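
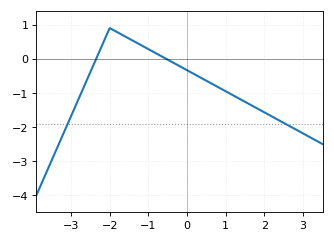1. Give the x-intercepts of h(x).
-2.3, -0.5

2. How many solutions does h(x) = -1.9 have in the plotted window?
2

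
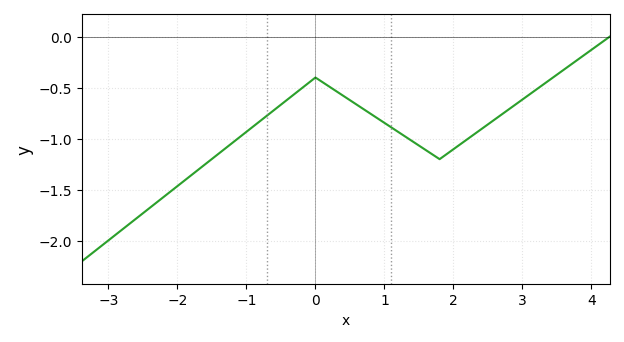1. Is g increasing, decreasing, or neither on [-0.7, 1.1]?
neither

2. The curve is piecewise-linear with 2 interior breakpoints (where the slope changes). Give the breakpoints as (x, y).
(0, -0.4); (1.8, -1.2)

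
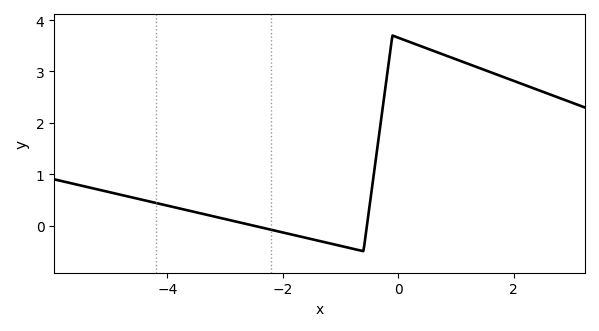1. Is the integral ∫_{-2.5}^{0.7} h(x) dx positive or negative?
positive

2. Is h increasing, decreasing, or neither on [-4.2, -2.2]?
decreasing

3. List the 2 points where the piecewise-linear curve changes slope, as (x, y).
(-0.6, -0.5); (-0.1, 3.7)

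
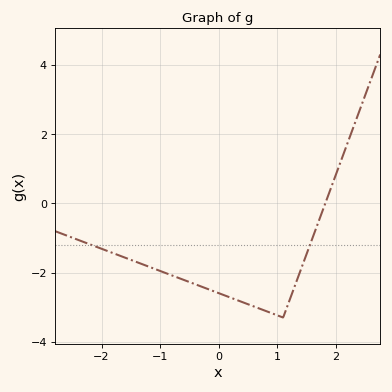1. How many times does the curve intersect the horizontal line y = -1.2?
2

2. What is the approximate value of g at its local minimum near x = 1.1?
-3.2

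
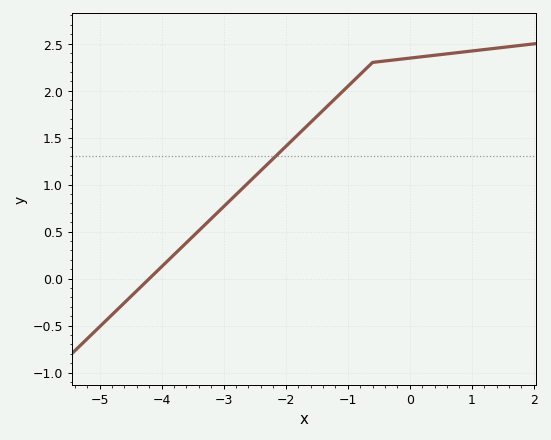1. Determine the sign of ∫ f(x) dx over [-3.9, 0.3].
positive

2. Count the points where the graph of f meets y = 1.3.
1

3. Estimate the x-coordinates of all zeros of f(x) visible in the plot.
-4.2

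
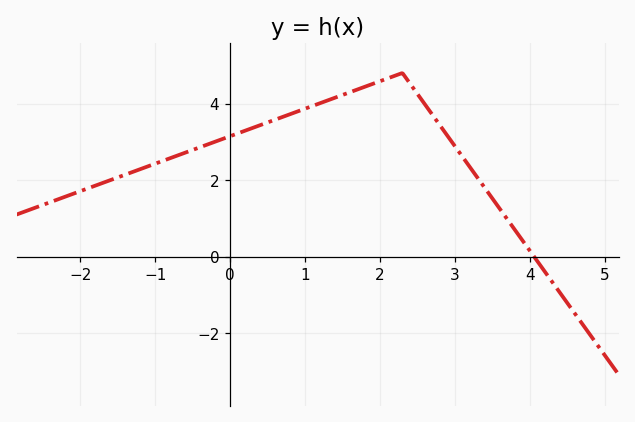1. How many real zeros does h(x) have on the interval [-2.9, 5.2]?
1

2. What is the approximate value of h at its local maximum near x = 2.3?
4.8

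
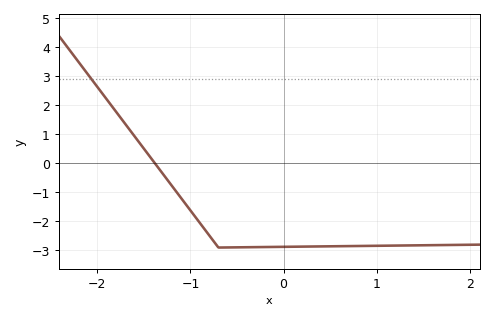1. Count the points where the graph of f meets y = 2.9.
1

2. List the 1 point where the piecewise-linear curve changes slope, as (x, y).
(-0.7, -2.9)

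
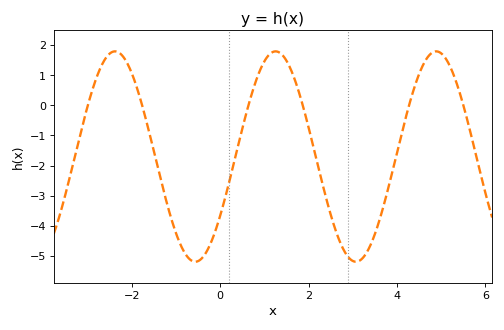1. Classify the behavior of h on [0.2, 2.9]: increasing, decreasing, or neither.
neither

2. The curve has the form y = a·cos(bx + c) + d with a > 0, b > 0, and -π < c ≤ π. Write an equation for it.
y = 3.49cos(1.73x - 2.17) - 1.7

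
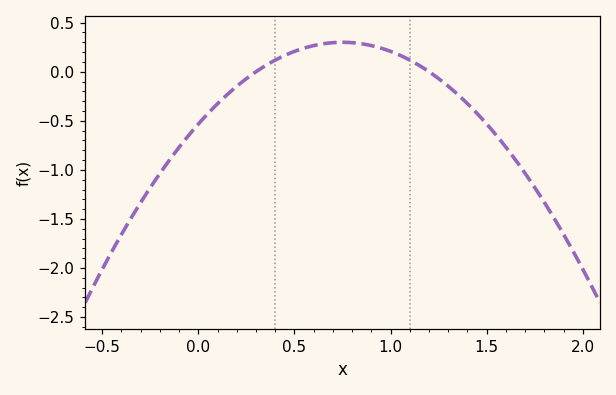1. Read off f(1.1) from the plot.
0.1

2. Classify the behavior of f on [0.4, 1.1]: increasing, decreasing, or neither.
neither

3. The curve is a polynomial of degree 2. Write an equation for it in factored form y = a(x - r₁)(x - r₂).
y = -1.48(x - 0.3)(x - 1.2)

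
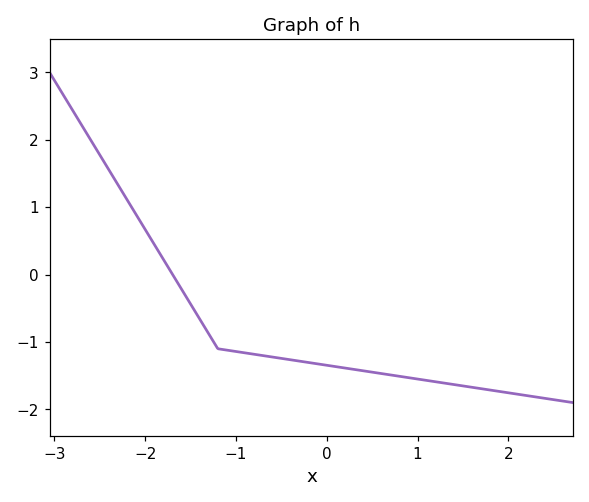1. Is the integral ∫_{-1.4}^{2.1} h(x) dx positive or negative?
negative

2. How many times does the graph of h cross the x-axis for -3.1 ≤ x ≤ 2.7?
1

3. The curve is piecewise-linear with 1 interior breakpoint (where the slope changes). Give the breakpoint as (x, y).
(-1.2, -1.1)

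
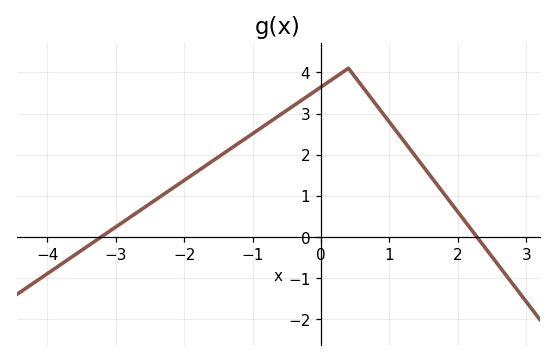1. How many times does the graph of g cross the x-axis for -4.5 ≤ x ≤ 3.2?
2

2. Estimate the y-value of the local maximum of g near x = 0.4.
4.1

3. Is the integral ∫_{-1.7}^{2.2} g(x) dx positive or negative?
positive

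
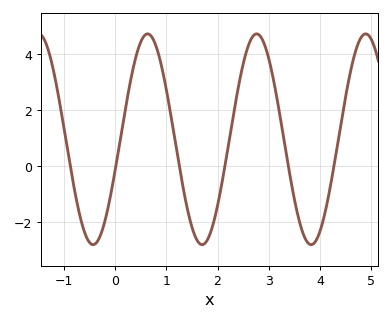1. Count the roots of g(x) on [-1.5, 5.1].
6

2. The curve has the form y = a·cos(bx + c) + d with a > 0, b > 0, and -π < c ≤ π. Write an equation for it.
y = 3.78cos(2.95x - 1.87) + 0.96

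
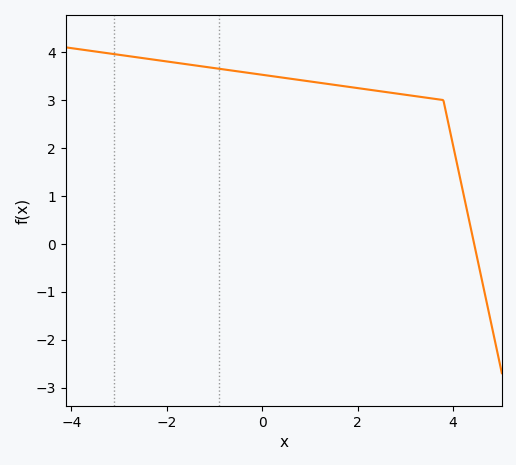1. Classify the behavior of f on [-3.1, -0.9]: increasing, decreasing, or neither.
decreasing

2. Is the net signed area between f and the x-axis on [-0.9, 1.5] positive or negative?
positive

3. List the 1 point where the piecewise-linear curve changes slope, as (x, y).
(3.8, 3)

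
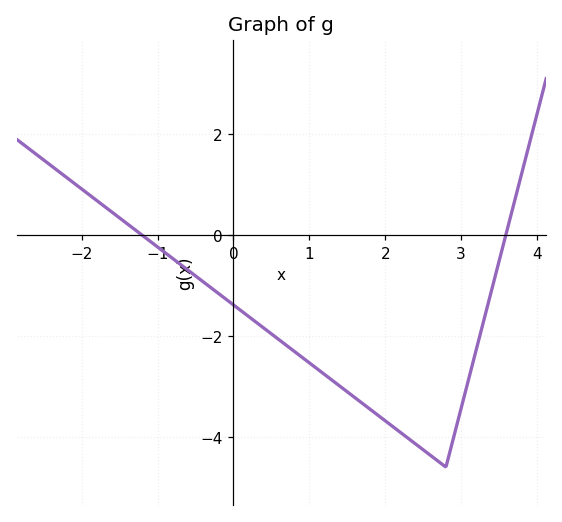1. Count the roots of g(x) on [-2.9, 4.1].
2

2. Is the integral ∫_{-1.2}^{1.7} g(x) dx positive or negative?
negative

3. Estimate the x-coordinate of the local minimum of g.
2.8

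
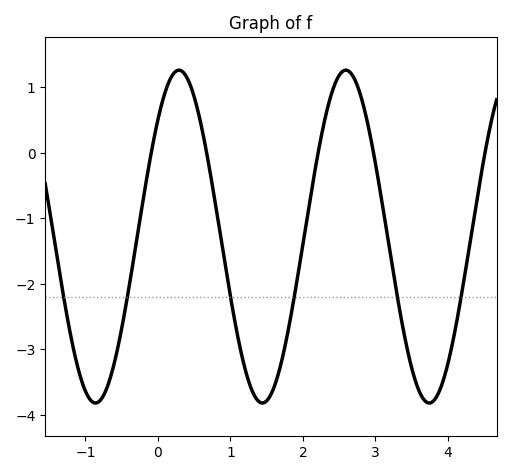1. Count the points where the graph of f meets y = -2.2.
6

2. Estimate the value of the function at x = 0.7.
-0.177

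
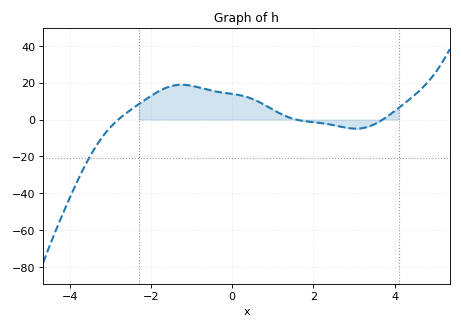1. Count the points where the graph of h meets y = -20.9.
1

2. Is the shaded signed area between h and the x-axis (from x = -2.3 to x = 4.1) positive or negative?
positive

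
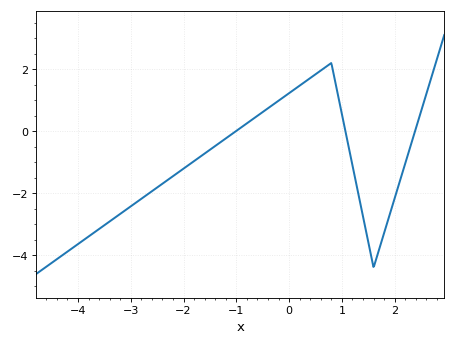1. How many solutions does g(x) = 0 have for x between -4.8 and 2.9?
3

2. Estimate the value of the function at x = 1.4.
-2.75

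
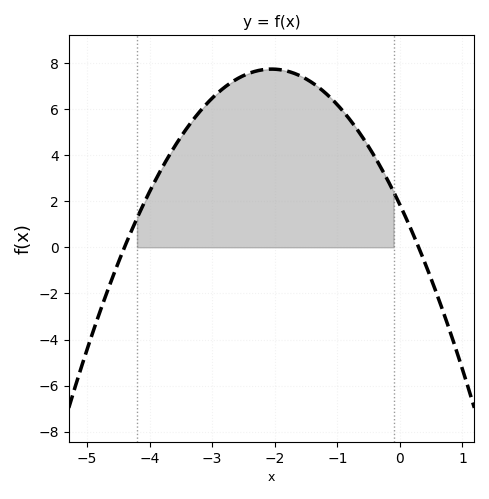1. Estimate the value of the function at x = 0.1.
1.2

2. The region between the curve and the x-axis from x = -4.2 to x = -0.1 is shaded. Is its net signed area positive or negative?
positive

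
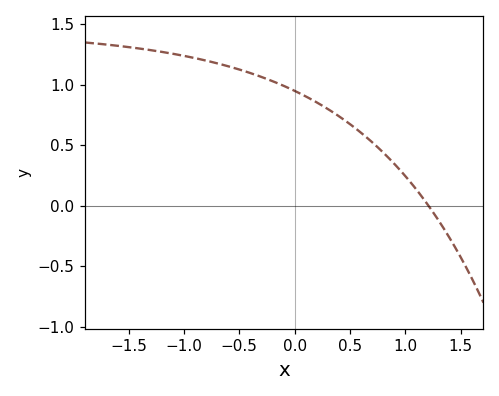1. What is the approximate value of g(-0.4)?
1.1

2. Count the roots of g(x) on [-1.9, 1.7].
1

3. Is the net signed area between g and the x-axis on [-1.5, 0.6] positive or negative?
positive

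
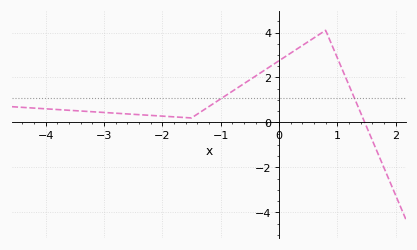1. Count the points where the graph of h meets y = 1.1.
2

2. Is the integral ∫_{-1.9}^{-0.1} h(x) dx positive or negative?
positive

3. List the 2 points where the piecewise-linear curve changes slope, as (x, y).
(-1.5, 0.2); (0.8, 4.1)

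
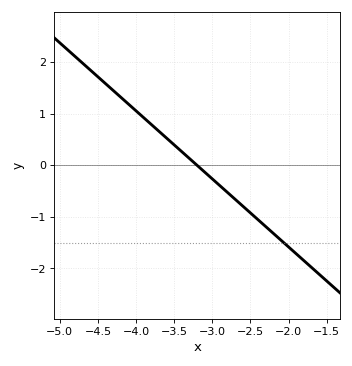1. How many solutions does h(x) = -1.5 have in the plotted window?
1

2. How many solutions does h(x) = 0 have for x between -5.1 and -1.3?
1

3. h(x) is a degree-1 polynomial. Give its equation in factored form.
y = -1.32(x + 3.2)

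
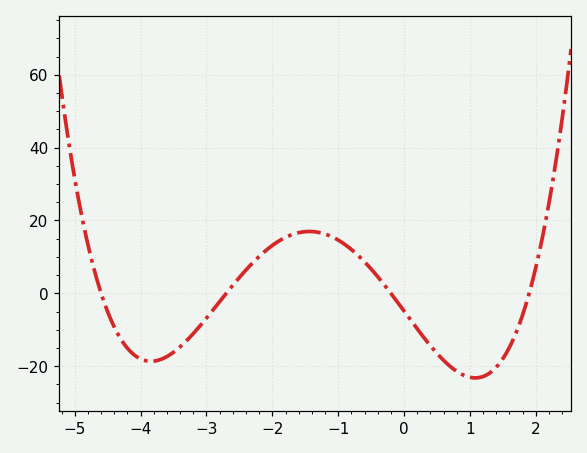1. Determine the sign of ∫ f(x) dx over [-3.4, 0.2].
positive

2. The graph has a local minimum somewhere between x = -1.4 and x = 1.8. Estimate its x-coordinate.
1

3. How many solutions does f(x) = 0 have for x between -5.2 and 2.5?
4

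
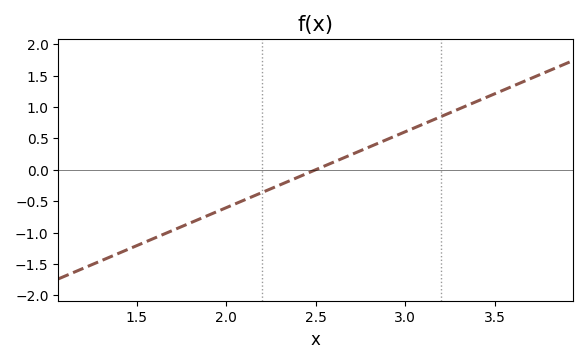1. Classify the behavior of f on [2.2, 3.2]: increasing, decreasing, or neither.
increasing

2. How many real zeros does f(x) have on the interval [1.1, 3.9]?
1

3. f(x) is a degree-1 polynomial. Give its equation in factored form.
y = 1.21(x - 2.5)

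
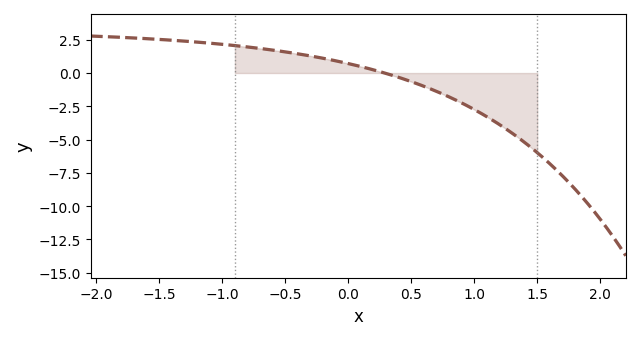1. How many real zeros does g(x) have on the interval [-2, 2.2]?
1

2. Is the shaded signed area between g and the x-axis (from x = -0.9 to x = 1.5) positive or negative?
negative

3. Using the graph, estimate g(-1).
2.2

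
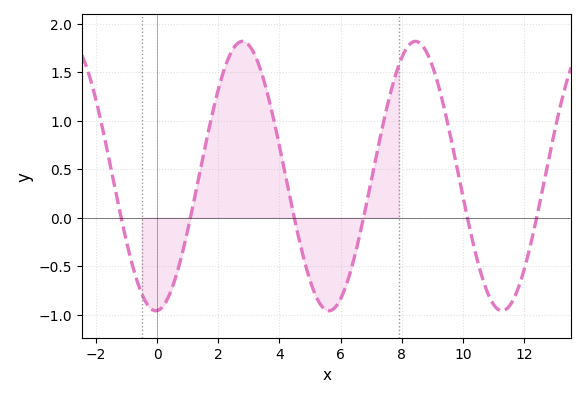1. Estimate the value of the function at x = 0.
-0.95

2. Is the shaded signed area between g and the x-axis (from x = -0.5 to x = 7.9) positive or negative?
positive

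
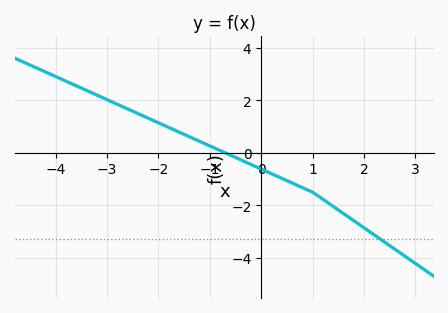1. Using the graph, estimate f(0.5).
-1.06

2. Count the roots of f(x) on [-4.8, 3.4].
1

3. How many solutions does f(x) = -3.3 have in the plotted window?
1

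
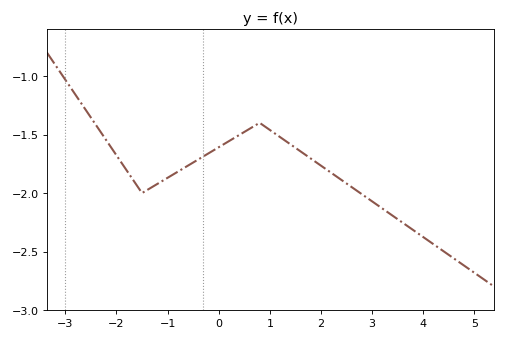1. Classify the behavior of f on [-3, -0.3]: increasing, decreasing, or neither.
neither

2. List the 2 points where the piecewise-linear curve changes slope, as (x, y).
(-1.5, -2); (0.8, -1.4)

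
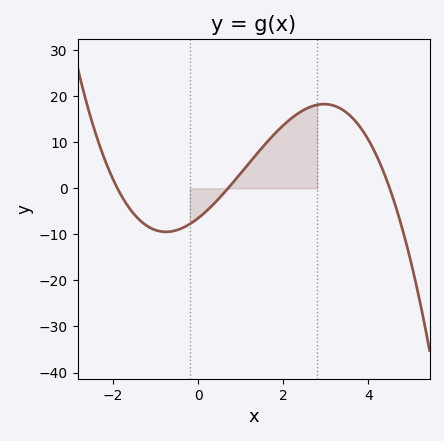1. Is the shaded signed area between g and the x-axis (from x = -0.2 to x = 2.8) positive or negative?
positive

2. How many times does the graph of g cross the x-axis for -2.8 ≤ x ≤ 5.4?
3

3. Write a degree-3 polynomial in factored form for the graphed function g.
y = -1.08(x + 1.9)(x - 0.7)(x - 4.5)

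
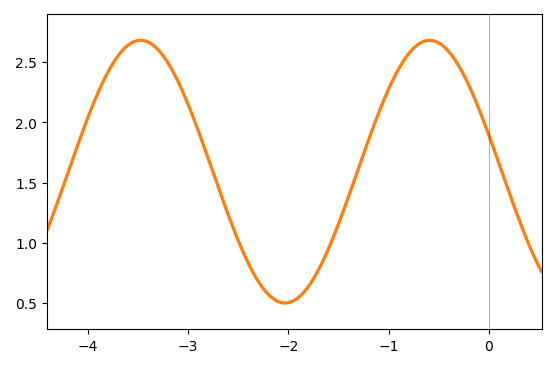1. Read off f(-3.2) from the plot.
2.49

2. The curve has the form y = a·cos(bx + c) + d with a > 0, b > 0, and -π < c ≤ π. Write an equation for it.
y = 1.09cos(2.18x + 1.29) + 1.59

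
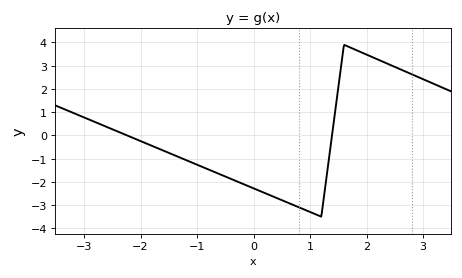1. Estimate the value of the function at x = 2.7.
2.7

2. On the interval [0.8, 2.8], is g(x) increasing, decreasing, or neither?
neither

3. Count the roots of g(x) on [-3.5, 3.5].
2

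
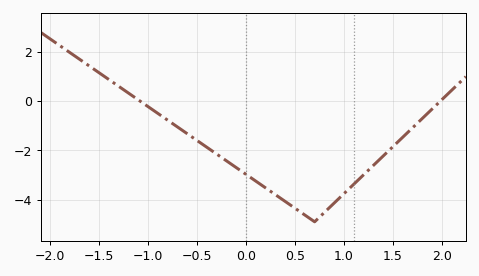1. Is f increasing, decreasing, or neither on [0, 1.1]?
neither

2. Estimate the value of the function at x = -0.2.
-2.4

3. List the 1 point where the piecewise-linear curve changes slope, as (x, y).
(0.7, -4.9)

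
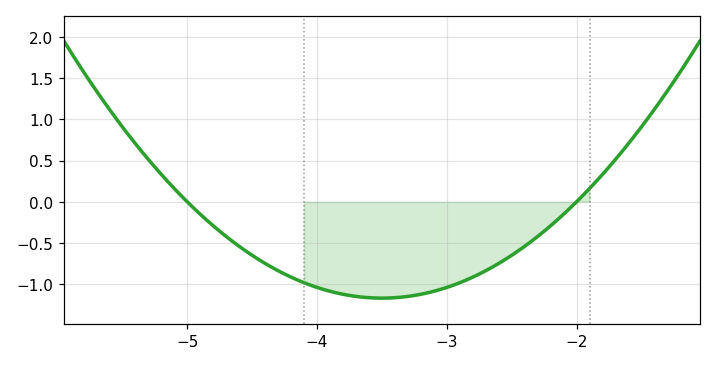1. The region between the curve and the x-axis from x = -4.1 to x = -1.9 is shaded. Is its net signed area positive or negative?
negative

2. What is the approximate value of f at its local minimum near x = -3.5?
-1.15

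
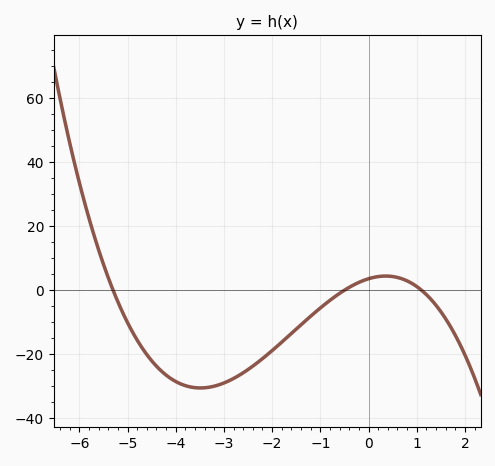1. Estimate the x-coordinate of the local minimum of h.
-3.49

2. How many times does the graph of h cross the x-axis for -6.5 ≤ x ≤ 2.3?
3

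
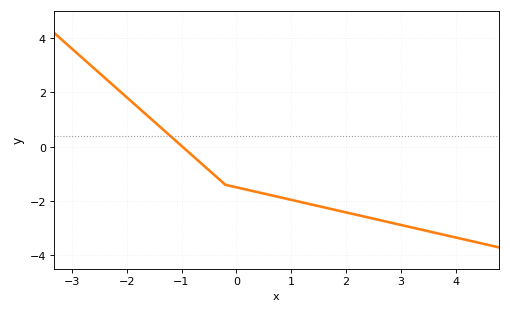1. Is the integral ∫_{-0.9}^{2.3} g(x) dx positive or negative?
negative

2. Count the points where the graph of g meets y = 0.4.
1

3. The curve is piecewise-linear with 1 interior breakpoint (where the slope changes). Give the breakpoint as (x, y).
(-0.2, -1.4)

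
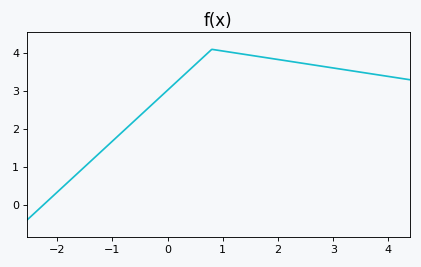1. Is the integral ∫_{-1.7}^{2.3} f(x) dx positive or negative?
positive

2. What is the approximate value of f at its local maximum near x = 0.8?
4.1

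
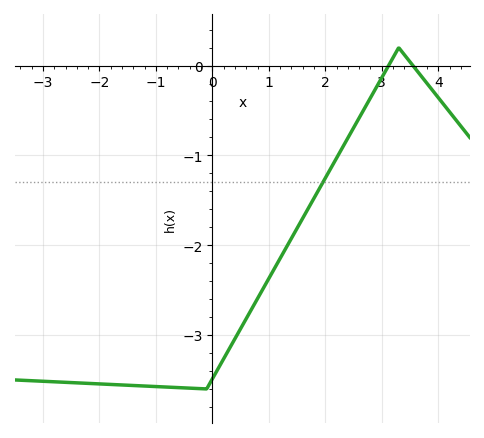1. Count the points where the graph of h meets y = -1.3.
1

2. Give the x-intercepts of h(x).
3.12, 3.55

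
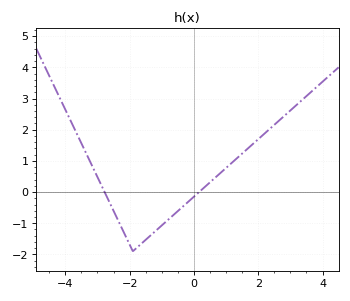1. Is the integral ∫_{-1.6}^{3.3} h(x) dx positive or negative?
positive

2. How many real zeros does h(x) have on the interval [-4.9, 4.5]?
2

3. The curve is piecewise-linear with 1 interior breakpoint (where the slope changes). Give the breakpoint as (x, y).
(-1.9, -1.9)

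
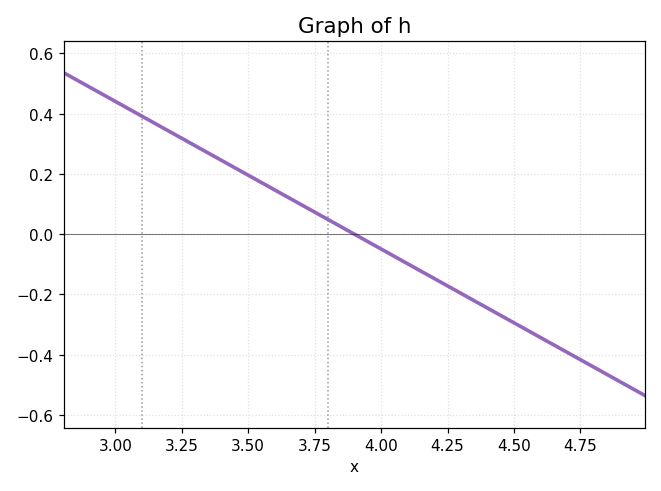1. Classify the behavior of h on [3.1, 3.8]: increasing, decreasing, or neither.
decreasing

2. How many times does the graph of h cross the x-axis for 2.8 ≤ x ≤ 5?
1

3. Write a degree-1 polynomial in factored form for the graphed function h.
y = -0.49(x - 3.9)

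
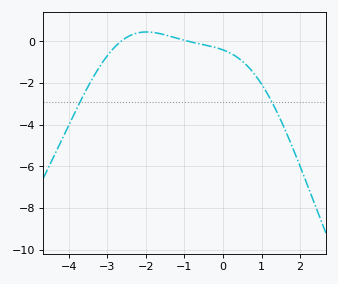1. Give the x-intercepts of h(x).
-2.65, -0.888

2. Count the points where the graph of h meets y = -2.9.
2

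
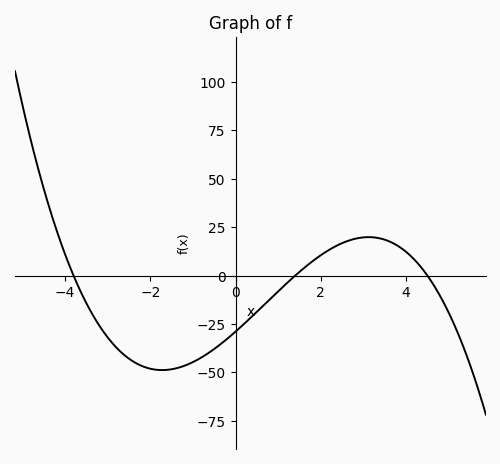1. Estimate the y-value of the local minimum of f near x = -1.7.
-48.8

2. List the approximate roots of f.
-3.8, 1.4, 4.5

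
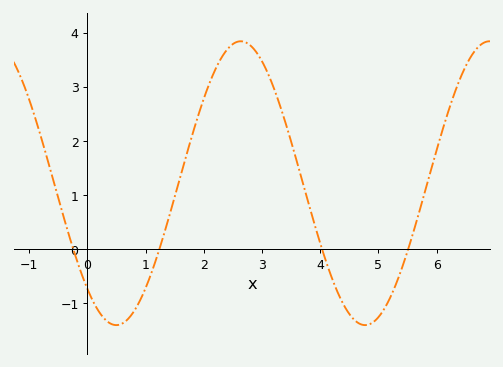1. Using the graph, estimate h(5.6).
0.313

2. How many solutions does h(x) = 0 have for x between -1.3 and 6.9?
4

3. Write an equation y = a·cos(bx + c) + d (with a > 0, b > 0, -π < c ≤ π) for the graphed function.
y = 2.62cos(1.47x + 2.41) + 1.22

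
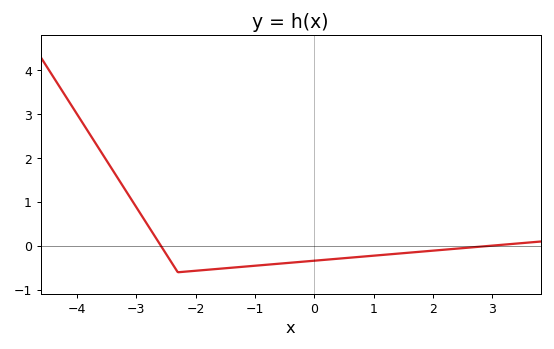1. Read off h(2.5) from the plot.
-0.1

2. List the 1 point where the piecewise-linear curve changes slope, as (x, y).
(-2.3, -0.6)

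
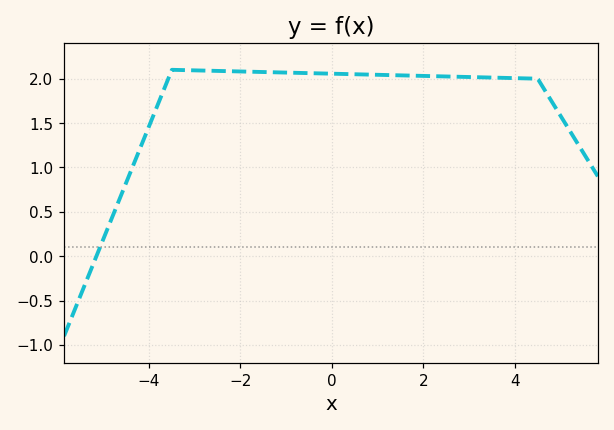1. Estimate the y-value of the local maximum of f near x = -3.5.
2.1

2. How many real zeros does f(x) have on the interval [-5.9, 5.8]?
1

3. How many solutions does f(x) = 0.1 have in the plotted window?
1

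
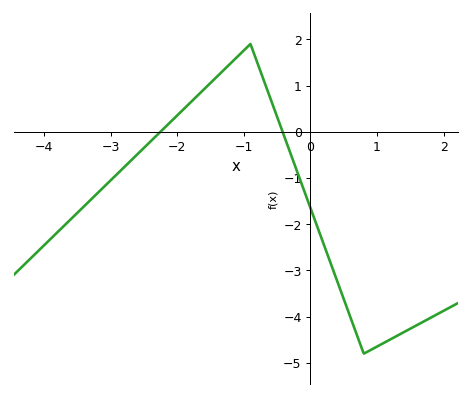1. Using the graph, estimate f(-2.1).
0.2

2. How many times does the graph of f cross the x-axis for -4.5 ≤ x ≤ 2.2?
2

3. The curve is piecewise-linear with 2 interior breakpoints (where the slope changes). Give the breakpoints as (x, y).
(-0.9, 1.9); (0.8, -4.8)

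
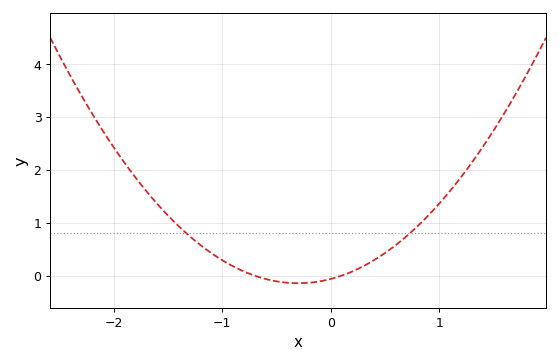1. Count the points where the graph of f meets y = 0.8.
2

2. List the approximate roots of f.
-0.7, 0.1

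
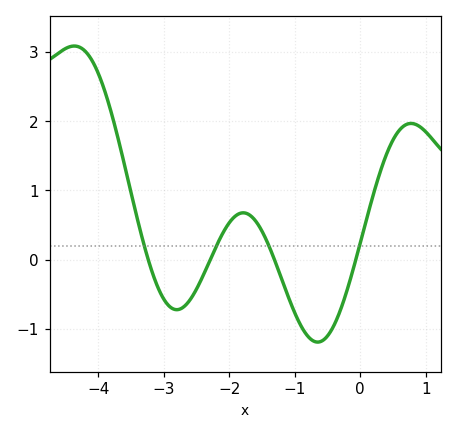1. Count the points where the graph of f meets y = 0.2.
4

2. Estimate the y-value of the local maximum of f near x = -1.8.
0.677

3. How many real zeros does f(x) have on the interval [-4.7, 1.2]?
4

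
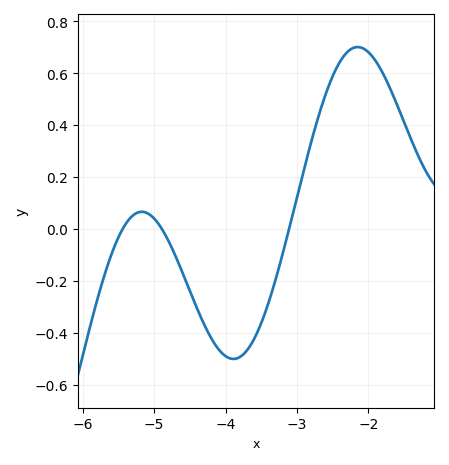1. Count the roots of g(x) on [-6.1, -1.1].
3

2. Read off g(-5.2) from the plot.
0.066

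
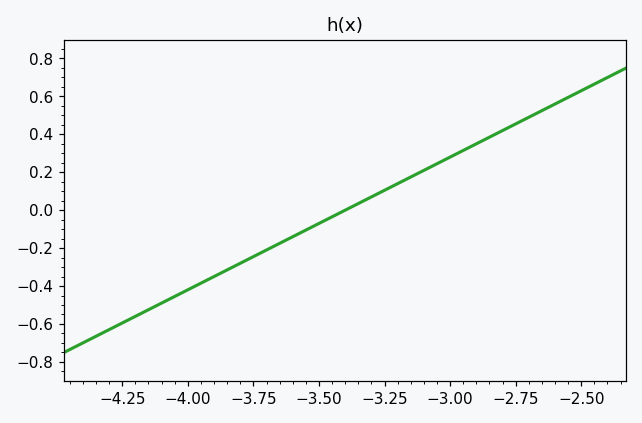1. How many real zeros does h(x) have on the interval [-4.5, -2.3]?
1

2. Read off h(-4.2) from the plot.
-0.56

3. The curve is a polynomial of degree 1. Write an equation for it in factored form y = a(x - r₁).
y = 0.7(x + 3.4)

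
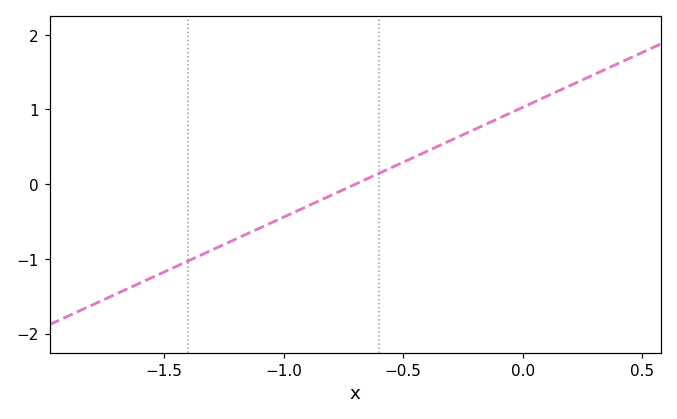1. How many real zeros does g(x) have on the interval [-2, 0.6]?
1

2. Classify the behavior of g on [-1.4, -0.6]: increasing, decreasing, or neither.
increasing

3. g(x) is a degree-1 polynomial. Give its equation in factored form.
y = 1.47(x + 0.7)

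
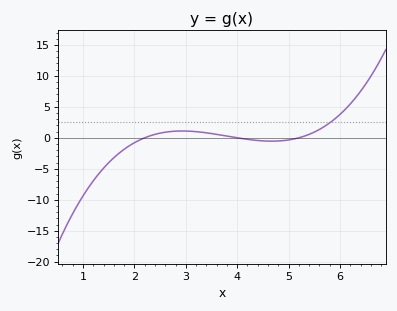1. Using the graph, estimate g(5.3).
0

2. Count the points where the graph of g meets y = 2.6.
1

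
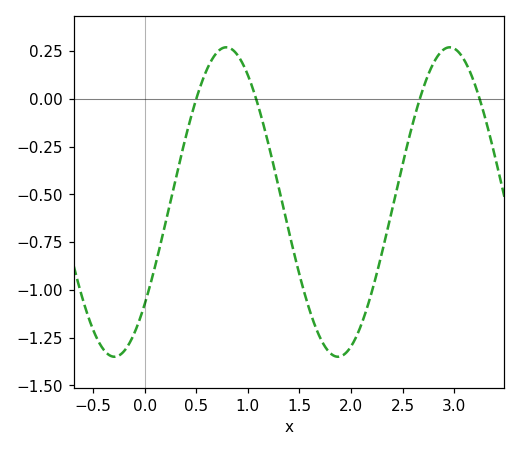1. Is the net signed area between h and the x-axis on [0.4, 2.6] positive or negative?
negative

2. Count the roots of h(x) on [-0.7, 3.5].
4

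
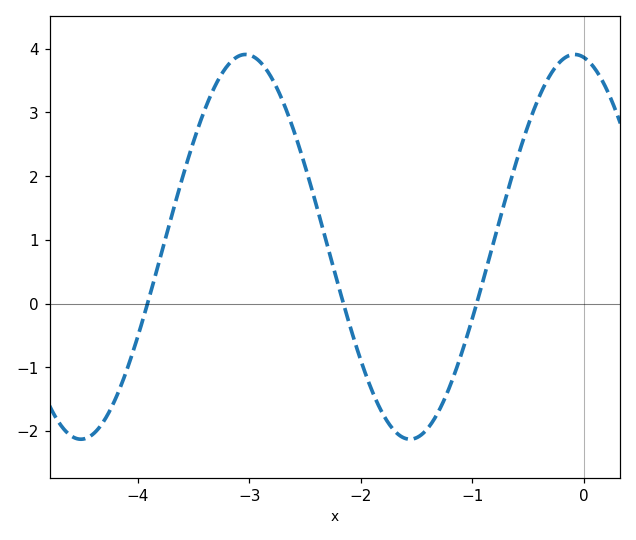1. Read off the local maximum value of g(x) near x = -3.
3.9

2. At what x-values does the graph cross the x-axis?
-3.9, -2.2, -1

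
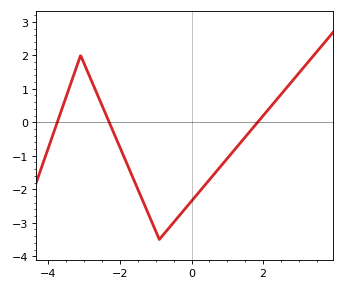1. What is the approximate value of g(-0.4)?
-2.9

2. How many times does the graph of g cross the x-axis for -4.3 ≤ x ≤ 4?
3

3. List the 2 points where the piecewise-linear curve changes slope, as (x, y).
(-3.1, 2); (-0.9, -3.5)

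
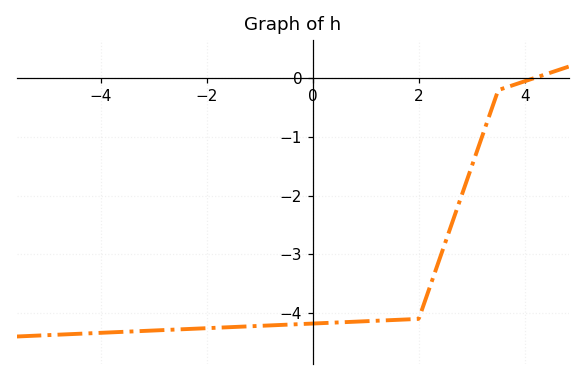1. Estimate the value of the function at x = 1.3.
-4.1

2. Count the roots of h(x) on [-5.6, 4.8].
1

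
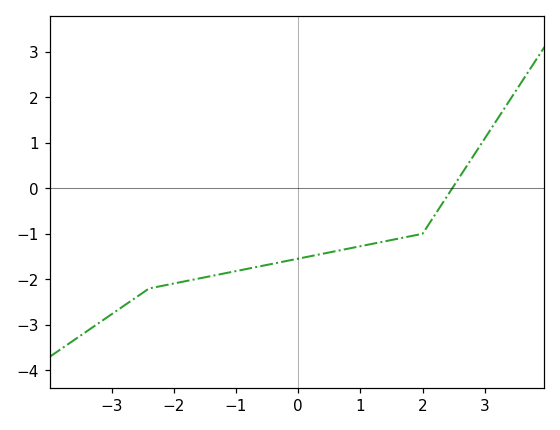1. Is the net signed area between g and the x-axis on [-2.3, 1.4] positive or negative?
negative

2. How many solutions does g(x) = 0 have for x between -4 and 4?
1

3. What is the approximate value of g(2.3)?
-0.4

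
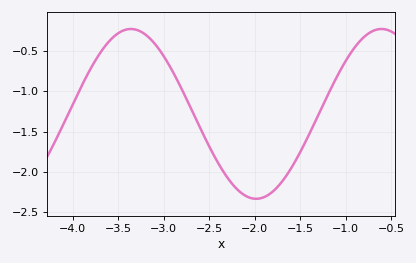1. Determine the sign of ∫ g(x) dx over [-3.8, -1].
negative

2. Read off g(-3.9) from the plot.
-0.9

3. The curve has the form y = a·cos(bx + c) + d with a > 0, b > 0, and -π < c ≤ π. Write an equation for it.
y = 1.06cos(2.3x + 1.4) - 1.28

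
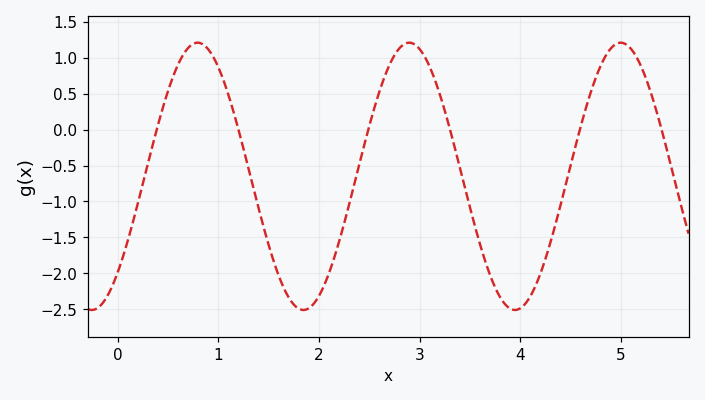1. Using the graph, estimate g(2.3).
-1.05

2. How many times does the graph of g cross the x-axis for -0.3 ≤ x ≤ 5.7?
6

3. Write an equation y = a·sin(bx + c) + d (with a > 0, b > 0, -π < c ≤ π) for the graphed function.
y = 1.86sin(3x - 0.8) - 0.65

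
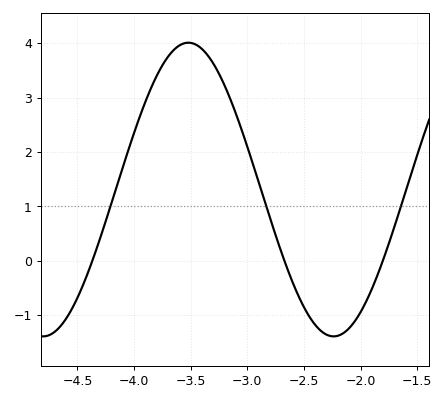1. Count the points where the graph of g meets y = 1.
3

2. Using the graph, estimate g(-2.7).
0.2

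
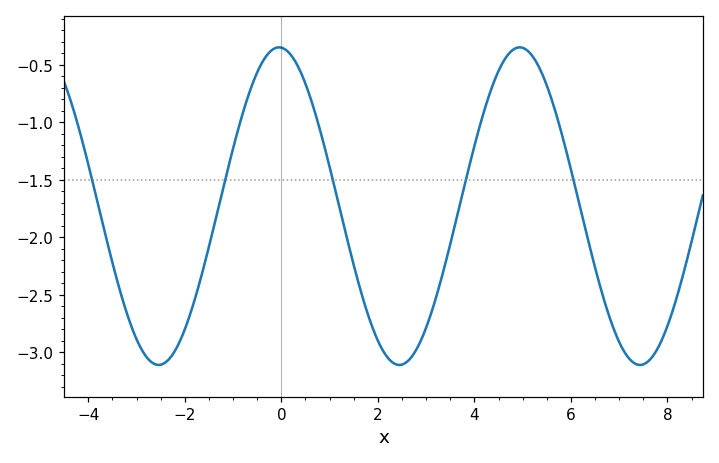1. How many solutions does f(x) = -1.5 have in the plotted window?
5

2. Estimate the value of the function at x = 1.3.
-1.9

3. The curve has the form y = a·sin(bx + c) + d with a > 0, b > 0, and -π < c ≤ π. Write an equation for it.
y = 1.38sin(1.3x + 1.6) - 1.73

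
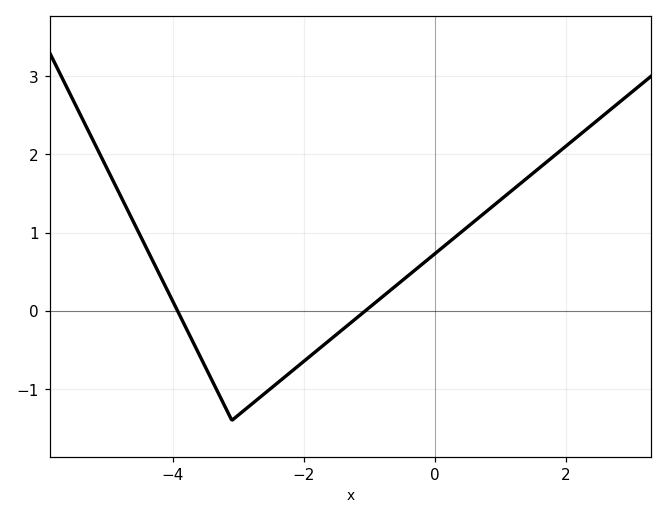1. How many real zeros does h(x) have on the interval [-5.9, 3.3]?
2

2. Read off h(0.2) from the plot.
0.9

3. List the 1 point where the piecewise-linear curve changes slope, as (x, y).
(-3.1, -1.4)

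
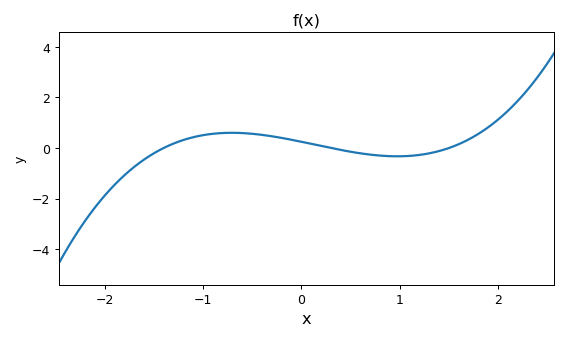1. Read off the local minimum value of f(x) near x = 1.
-0.328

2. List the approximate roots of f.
-1.4, 0.3, 1.5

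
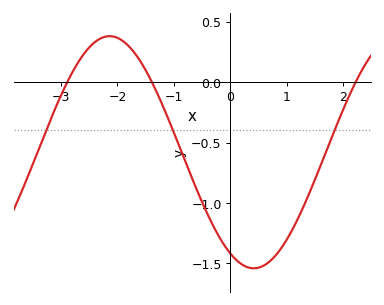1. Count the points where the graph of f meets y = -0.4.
3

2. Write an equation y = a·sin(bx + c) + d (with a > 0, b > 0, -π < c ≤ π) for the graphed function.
y = 0.96sin(1.2x - 2.1) - 0.58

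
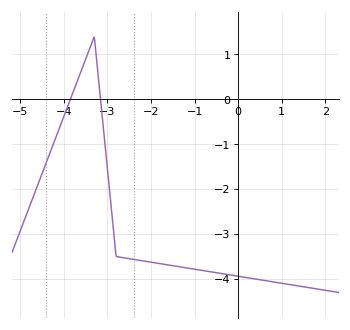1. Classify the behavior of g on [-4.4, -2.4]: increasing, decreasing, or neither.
neither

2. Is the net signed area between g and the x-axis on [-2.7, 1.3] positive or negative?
negative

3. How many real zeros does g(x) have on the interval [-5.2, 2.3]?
2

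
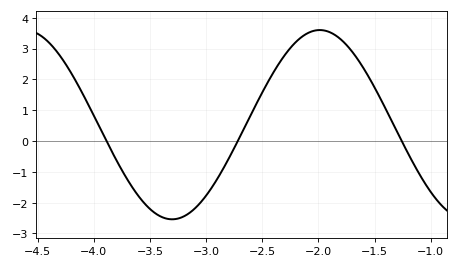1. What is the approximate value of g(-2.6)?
0.865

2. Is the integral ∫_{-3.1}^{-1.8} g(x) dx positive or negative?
positive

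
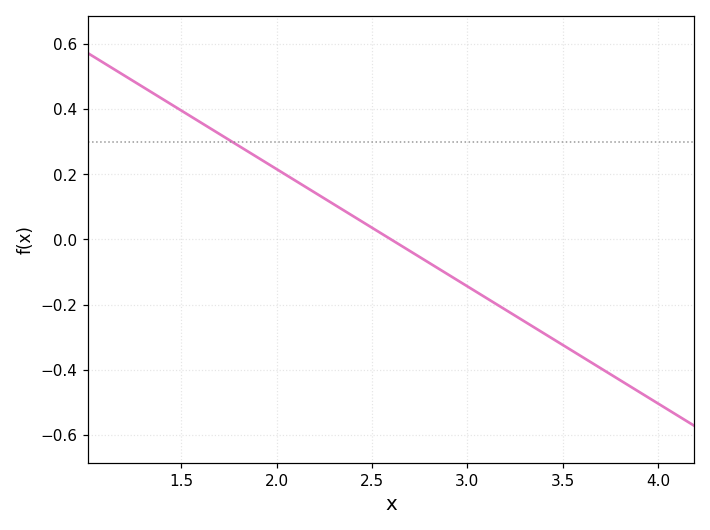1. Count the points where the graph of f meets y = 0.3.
1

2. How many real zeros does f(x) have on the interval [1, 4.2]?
1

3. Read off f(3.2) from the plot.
-0.216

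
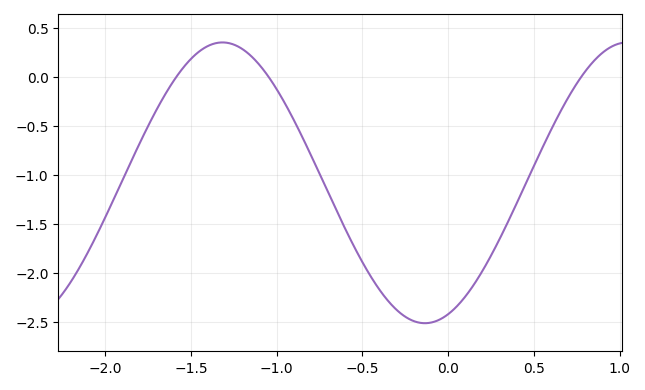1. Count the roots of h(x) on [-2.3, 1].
3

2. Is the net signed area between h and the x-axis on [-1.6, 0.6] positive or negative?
negative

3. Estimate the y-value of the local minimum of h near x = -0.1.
-2.51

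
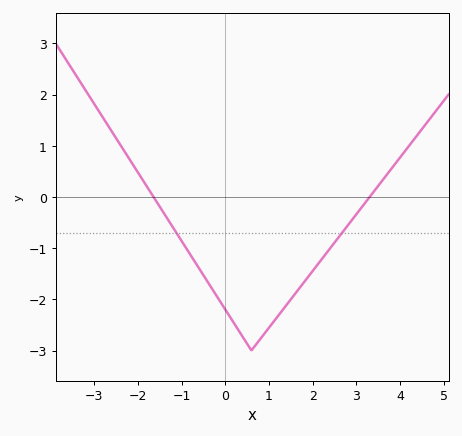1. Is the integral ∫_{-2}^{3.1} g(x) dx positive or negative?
negative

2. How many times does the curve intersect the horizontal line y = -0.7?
2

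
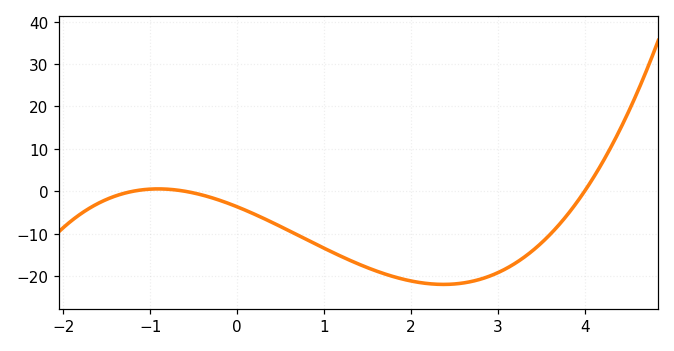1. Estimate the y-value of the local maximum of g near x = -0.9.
0.561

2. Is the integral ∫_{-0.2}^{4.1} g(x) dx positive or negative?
negative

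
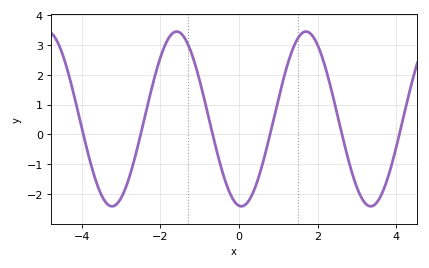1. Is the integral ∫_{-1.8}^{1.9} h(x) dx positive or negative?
positive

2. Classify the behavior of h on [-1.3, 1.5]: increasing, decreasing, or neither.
neither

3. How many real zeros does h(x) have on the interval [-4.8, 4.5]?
6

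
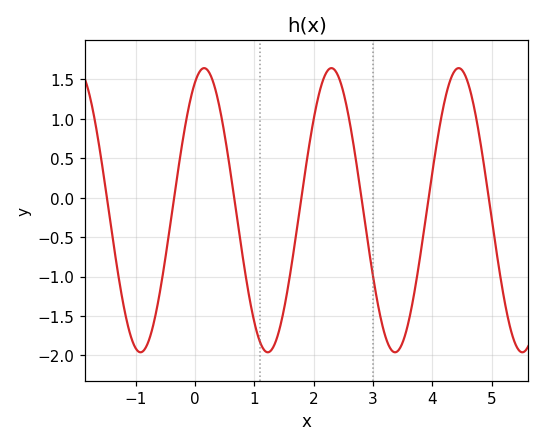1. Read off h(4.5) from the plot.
1.6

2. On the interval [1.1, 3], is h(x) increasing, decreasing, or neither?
neither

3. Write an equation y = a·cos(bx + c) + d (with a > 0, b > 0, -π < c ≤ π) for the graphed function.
y = 1.8cos(2.9x - 0.45) - 0.16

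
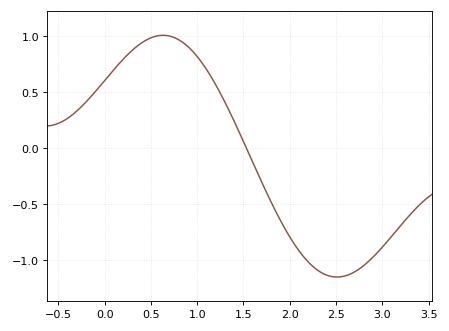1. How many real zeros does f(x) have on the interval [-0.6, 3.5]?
1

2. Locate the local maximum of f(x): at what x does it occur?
0.631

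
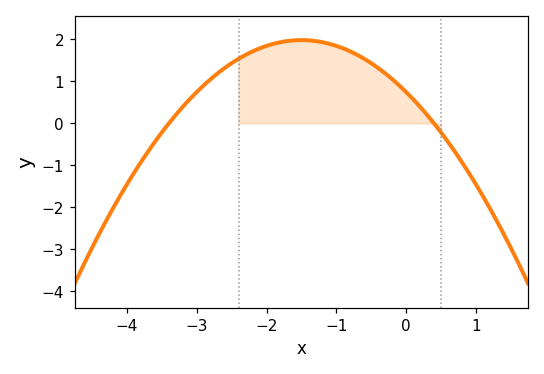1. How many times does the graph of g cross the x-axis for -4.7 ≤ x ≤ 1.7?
2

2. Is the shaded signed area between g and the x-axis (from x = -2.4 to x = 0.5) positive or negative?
positive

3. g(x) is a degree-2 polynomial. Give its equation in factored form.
y = -0.55(x + 3.4)(x - 0.4)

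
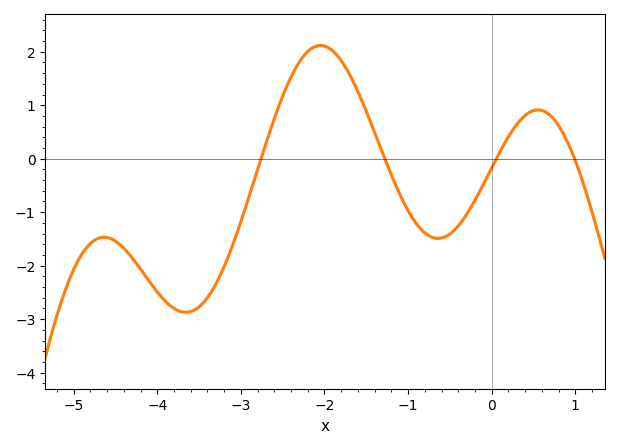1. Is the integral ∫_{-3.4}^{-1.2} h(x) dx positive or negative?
positive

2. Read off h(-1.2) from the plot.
-0.3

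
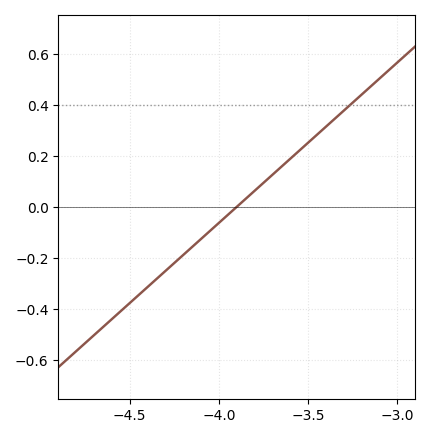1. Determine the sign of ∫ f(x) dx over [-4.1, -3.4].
positive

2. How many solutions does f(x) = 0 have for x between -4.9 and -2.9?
1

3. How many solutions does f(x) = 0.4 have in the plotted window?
1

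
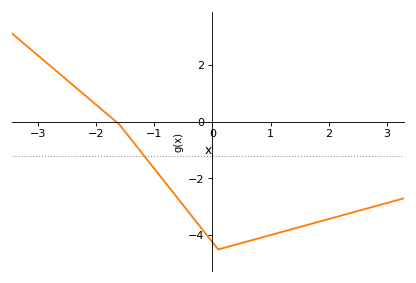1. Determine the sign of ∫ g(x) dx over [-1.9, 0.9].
negative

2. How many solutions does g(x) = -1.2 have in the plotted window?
1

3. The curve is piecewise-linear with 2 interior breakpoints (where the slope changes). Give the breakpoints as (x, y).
(-1.6, -0.1); (0.1, -4.5)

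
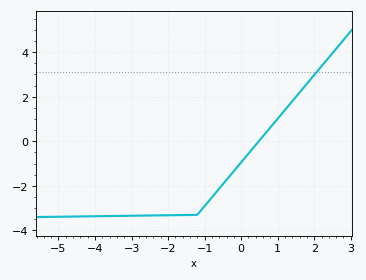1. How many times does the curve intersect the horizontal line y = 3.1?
1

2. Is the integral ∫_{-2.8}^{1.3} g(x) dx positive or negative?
negative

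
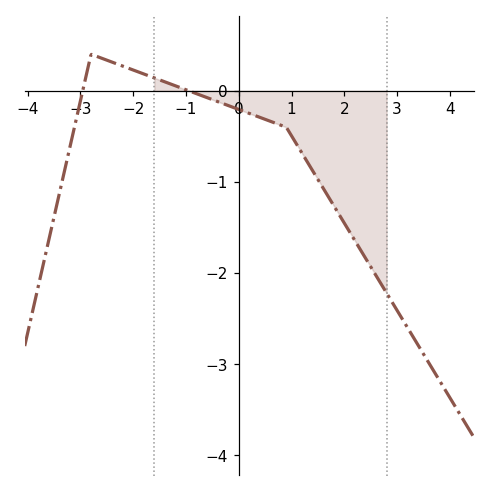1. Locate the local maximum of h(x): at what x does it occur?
-2.8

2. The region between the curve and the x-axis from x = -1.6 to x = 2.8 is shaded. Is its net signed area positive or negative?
negative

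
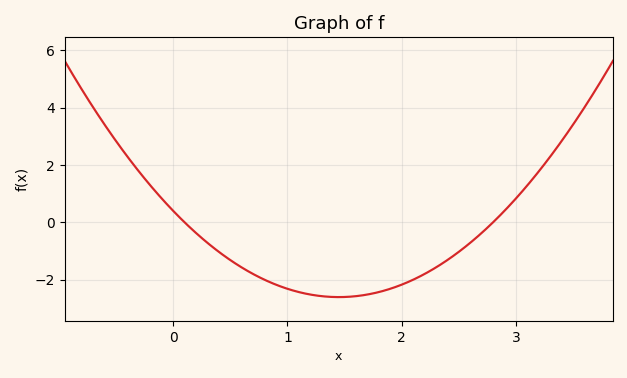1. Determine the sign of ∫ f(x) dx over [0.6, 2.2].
negative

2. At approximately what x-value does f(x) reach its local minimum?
1.5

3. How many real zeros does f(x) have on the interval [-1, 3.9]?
2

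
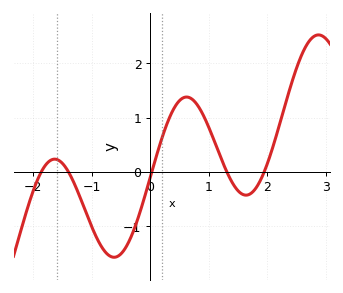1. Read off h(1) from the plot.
0.8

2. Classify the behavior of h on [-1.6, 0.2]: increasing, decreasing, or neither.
neither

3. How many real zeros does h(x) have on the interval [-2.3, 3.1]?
5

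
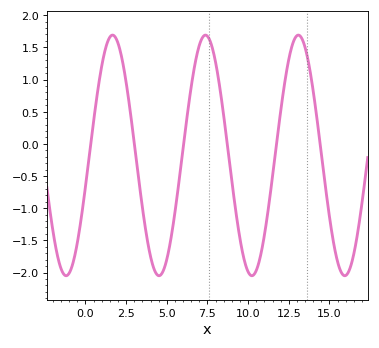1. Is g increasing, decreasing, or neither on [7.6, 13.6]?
neither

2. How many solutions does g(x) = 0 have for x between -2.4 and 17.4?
6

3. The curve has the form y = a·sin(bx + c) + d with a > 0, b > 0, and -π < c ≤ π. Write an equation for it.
y = 1.87sin(1.1x - 0.26) - 0.18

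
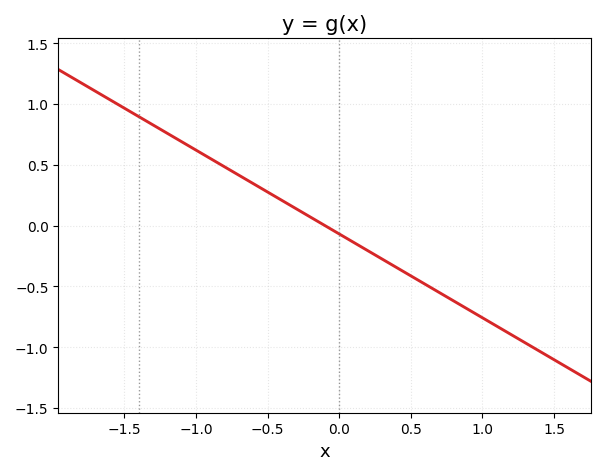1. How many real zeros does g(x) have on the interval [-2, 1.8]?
1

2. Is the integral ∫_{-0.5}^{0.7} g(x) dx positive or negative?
negative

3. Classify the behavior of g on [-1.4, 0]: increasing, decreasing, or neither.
decreasing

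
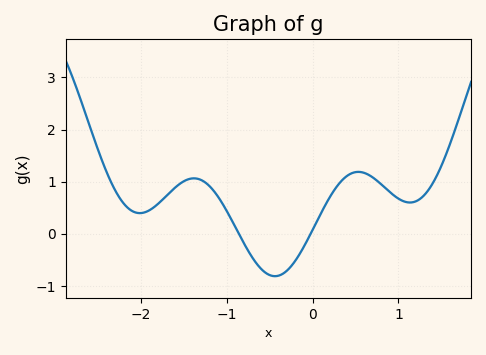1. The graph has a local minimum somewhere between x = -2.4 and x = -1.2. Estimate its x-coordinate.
-2.01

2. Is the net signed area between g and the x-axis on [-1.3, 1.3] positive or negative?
positive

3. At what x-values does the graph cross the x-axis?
-0.859, -0.024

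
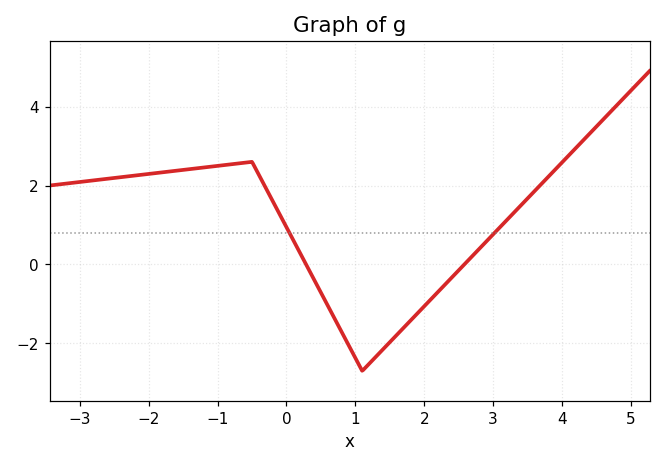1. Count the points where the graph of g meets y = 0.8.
2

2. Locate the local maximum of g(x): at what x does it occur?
-0.6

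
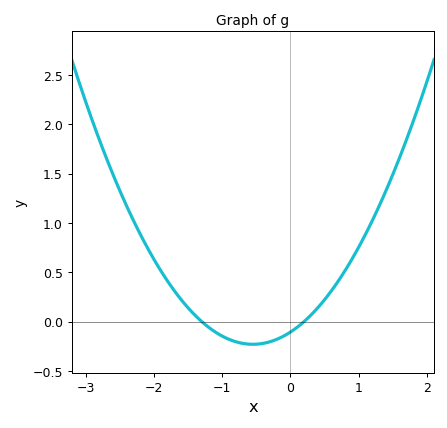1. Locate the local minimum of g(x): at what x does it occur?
-0.55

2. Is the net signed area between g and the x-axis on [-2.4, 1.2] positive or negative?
positive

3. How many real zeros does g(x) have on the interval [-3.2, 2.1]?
2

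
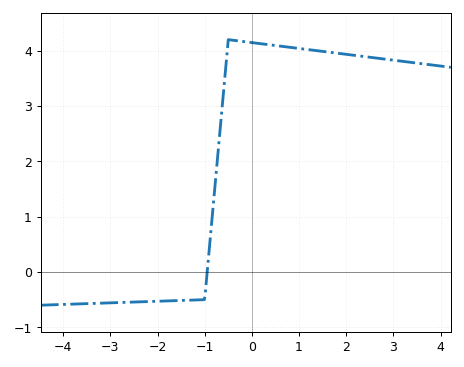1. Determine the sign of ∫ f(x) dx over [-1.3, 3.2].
positive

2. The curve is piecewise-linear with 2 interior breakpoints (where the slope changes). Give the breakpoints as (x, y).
(-1, -0.5); (-0.5, 4.2)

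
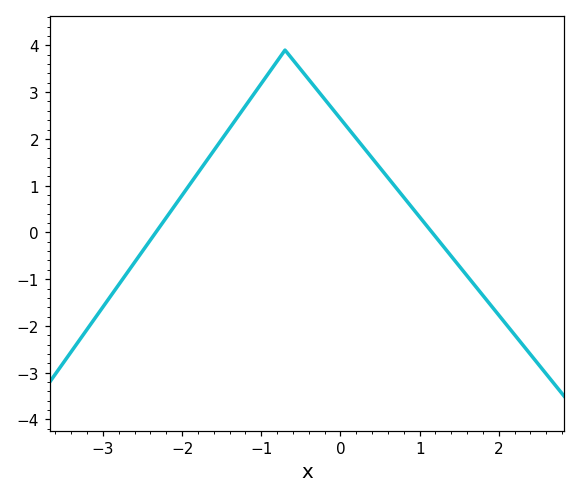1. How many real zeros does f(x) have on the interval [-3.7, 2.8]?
2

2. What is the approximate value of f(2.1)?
-2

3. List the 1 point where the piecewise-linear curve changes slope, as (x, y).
(-0.7, 3.9)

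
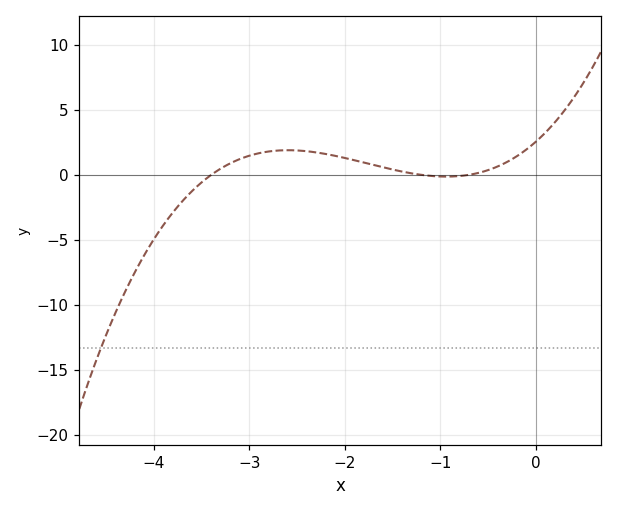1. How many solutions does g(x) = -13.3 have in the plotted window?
1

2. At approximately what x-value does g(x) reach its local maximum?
-2.6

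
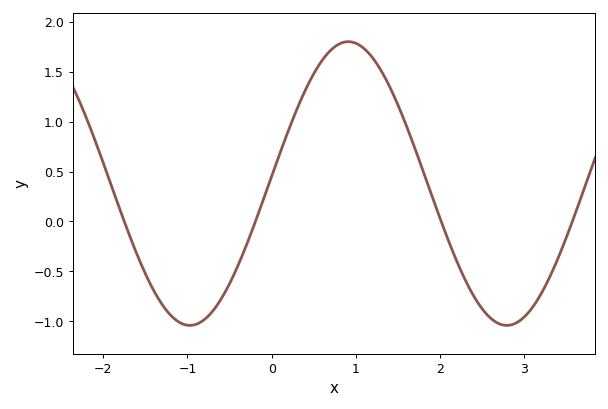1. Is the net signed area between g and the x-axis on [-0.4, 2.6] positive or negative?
positive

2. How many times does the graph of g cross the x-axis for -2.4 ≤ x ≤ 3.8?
4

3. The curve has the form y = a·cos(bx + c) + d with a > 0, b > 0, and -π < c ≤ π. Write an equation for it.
y = 1.42cos(1.67x - 1.52) + 0.38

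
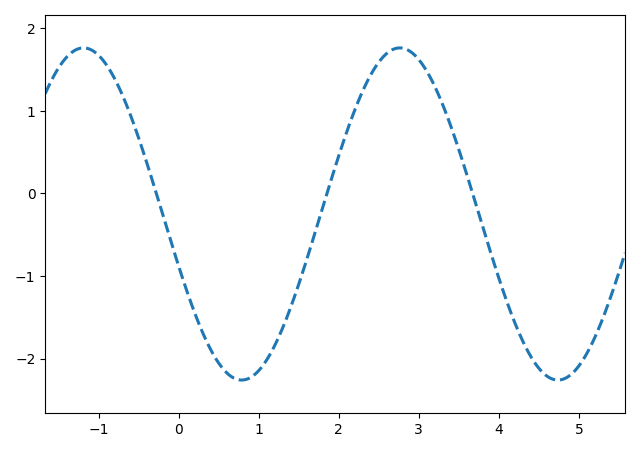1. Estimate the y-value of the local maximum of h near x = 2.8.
1.8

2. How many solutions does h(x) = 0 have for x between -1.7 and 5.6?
3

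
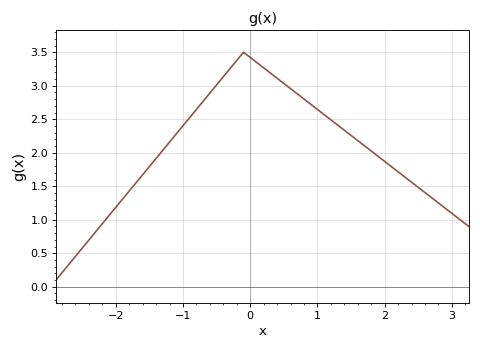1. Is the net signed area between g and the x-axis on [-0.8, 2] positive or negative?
positive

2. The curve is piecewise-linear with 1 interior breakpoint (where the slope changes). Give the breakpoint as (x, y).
(-0.1, 3.5)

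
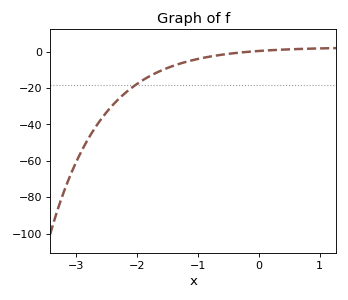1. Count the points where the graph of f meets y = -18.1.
1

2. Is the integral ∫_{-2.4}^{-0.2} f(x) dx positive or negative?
negative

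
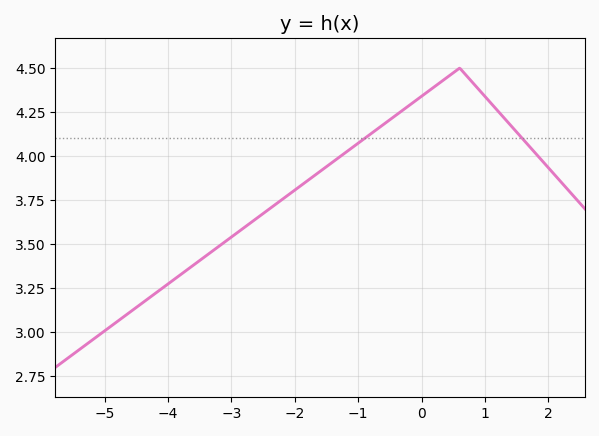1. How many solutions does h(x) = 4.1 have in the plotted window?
2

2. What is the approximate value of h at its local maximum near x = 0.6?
4.5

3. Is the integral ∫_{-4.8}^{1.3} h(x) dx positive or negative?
positive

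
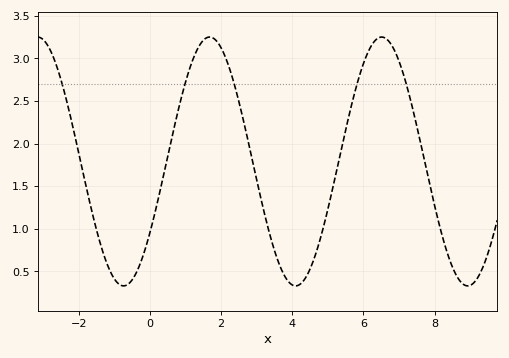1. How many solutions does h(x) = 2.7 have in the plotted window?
5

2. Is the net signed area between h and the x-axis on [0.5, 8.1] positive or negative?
positive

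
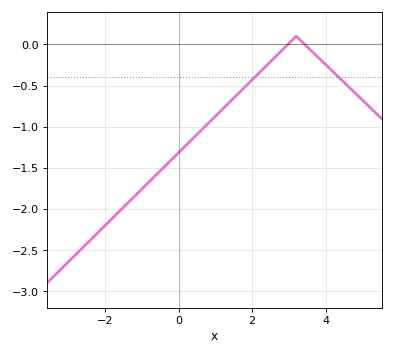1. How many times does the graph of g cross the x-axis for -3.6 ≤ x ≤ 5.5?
2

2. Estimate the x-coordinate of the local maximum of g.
3.2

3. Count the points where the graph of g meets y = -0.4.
2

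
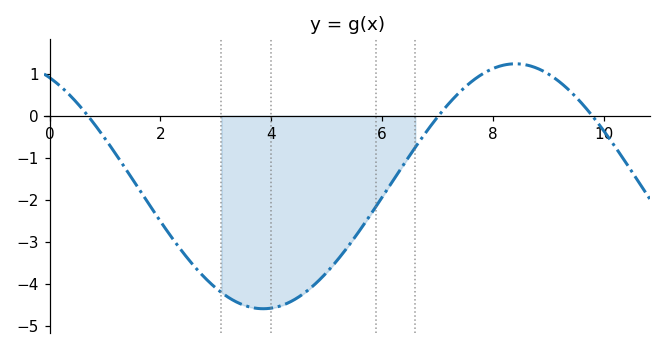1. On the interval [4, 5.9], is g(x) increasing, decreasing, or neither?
increasing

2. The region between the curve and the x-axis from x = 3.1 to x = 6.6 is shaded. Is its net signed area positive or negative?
negative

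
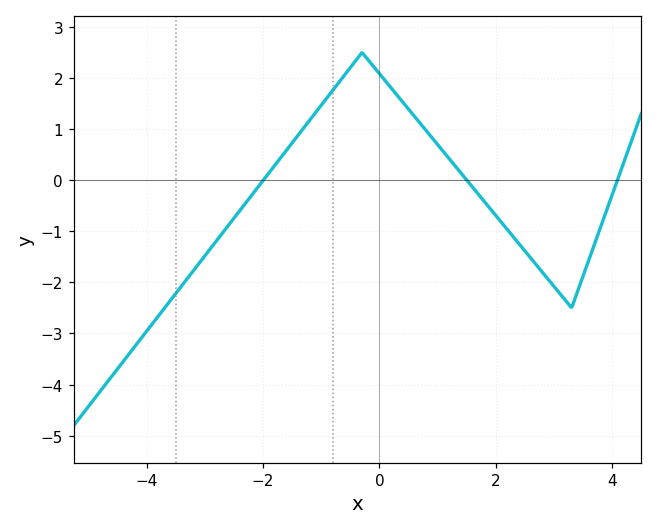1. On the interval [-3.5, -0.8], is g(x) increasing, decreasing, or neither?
increasing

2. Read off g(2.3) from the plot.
-1.11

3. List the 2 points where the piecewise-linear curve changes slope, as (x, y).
(-0.3, 2.5); (3.3, -2.5)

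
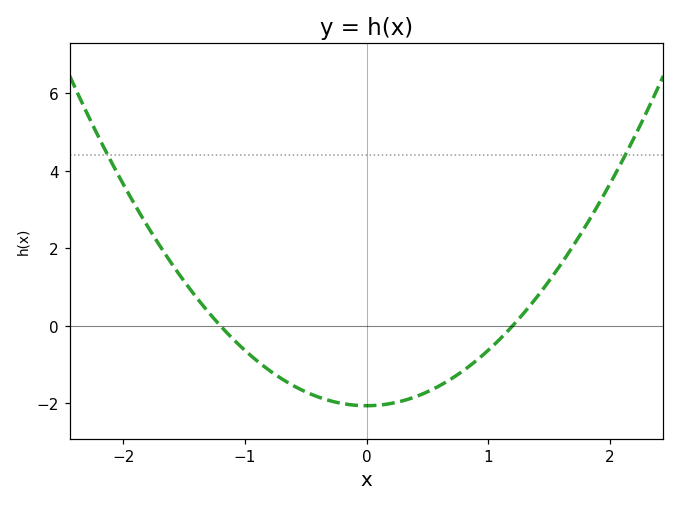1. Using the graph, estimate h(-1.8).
2.57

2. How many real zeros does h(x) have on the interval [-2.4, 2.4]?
2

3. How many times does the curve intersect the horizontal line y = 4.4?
2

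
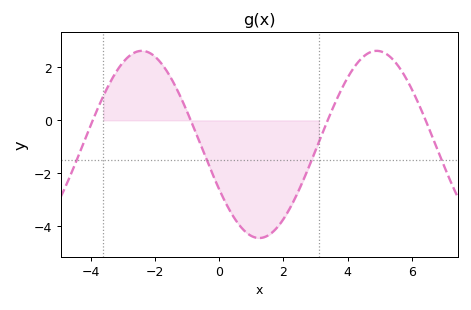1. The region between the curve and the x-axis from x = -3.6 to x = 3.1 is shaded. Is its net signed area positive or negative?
negative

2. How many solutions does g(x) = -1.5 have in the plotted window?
4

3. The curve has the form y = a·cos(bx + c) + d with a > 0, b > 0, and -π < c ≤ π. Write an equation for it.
y = 3.54cos(0.86x + 2.07) - 0.91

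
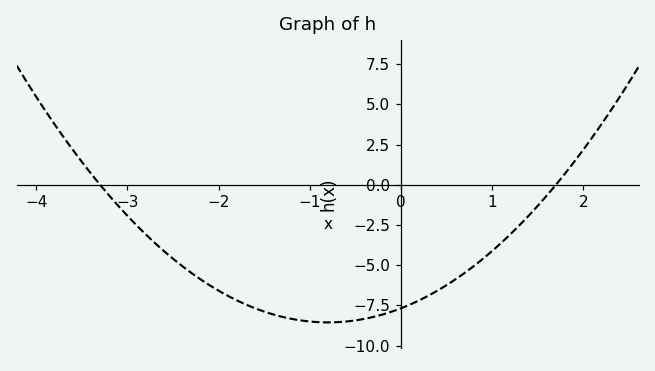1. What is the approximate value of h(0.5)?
-6.25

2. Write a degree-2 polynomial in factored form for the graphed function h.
y = 1.37(x + 3.3)(x - 1.7)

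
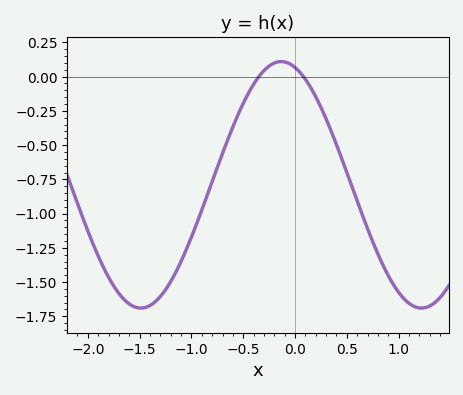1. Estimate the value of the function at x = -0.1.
0.1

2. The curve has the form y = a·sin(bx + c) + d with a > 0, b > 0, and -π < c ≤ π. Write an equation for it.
y = 0.9sin(2.3x + 1.9) - 0.79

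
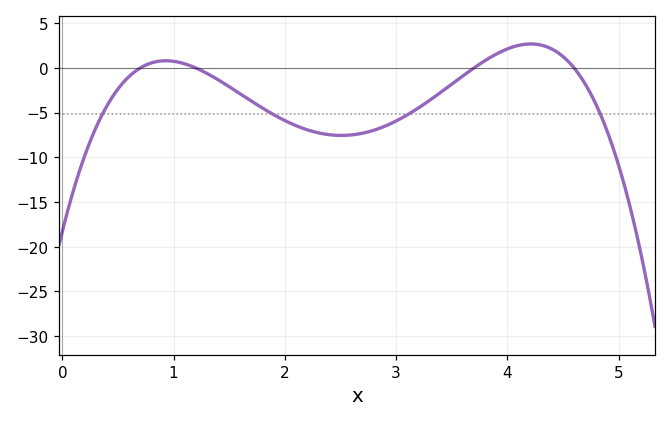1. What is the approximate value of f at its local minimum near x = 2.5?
-7.5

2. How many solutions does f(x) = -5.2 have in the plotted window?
4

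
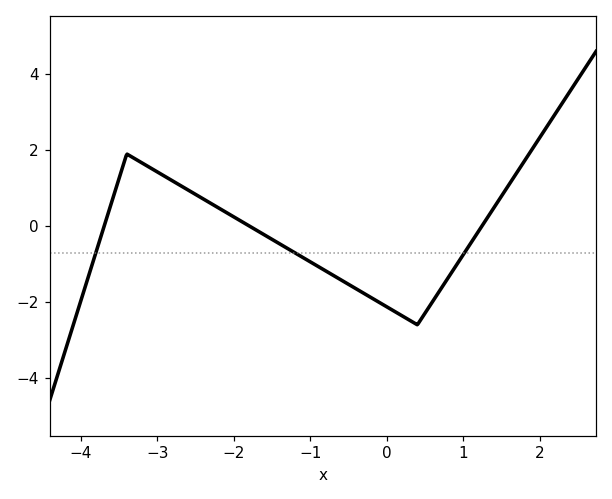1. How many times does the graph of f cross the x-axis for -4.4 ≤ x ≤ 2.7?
3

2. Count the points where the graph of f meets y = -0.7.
3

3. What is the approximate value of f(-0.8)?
-1.2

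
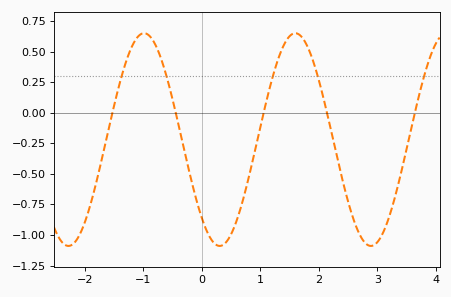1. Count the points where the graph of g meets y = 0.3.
5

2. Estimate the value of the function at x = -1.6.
-0.147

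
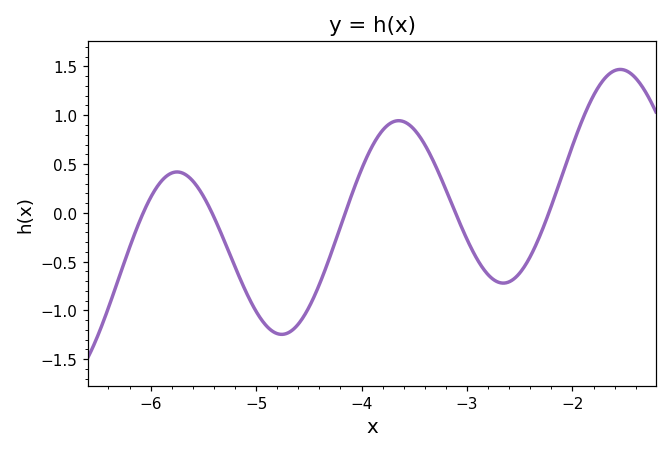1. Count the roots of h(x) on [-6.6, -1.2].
5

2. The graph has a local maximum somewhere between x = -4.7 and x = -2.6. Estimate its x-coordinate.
-3.65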